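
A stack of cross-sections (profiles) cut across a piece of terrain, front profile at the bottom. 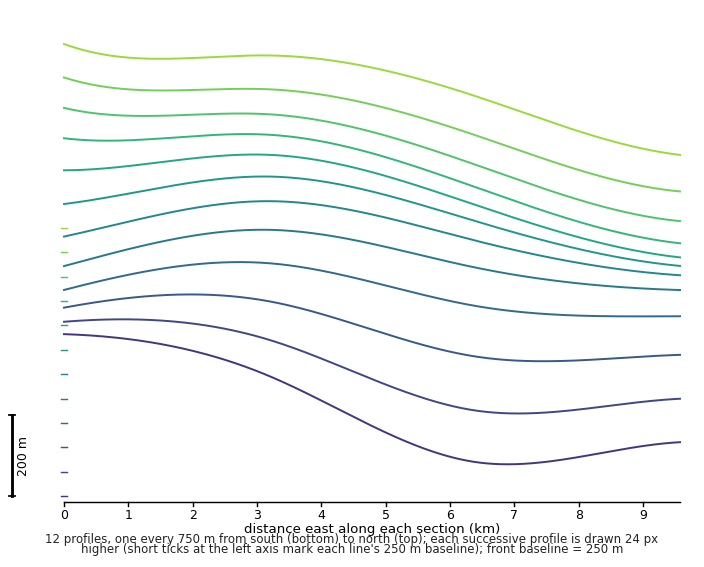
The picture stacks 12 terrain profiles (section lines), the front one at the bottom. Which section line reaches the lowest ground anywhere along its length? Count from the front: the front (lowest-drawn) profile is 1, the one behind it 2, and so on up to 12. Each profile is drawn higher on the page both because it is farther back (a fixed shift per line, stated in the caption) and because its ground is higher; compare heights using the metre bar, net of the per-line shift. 1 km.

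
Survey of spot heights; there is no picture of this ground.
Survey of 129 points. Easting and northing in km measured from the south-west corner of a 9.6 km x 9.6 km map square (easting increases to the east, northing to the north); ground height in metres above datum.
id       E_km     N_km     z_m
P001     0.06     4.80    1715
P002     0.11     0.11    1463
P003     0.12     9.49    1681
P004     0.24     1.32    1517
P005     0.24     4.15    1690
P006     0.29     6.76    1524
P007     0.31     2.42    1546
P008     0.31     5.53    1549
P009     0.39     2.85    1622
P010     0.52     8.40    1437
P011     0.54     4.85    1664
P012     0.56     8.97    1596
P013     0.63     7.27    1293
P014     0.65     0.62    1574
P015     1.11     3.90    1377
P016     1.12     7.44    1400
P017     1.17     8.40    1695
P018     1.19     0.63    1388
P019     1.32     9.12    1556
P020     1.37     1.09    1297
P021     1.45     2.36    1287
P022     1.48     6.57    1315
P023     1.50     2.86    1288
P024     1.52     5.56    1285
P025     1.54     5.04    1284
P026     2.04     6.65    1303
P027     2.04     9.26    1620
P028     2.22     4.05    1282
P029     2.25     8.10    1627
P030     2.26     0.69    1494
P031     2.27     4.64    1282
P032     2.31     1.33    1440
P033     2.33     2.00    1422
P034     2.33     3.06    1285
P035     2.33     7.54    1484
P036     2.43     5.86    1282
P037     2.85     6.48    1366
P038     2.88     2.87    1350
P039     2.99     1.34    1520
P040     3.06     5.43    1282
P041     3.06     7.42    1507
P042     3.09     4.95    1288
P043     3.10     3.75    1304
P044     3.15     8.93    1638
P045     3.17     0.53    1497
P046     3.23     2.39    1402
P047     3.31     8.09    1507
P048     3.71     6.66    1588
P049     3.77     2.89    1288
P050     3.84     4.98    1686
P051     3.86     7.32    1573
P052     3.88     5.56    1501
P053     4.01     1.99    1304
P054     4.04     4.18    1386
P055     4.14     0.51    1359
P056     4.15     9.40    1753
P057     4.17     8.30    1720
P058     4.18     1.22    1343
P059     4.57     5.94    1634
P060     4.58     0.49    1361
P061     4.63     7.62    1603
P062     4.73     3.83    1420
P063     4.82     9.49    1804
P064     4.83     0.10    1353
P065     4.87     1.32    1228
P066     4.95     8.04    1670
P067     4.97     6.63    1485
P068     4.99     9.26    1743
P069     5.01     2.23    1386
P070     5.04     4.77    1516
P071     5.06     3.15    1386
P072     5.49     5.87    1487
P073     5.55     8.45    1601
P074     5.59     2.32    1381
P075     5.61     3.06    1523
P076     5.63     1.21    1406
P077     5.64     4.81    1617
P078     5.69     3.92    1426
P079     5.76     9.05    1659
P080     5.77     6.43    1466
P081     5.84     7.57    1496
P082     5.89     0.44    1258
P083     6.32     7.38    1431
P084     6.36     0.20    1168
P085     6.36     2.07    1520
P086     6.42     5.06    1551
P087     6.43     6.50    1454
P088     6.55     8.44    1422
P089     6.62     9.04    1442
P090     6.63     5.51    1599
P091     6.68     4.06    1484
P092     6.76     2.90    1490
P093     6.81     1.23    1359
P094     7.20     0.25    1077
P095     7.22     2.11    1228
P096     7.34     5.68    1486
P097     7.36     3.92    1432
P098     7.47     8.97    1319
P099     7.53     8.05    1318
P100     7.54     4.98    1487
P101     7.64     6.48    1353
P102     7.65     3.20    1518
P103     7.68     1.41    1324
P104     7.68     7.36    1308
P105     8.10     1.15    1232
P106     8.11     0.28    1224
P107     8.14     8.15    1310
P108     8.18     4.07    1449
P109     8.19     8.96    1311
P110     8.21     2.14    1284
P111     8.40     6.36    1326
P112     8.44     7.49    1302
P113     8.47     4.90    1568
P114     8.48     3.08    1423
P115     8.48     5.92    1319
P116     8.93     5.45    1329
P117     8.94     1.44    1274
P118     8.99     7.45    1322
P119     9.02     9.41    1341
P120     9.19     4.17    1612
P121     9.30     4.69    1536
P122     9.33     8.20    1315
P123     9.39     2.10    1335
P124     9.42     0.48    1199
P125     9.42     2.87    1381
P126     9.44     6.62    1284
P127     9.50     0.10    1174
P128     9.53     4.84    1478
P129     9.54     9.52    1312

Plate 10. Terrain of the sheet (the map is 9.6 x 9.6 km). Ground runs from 1070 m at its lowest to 1830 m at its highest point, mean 1430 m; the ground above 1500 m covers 29.5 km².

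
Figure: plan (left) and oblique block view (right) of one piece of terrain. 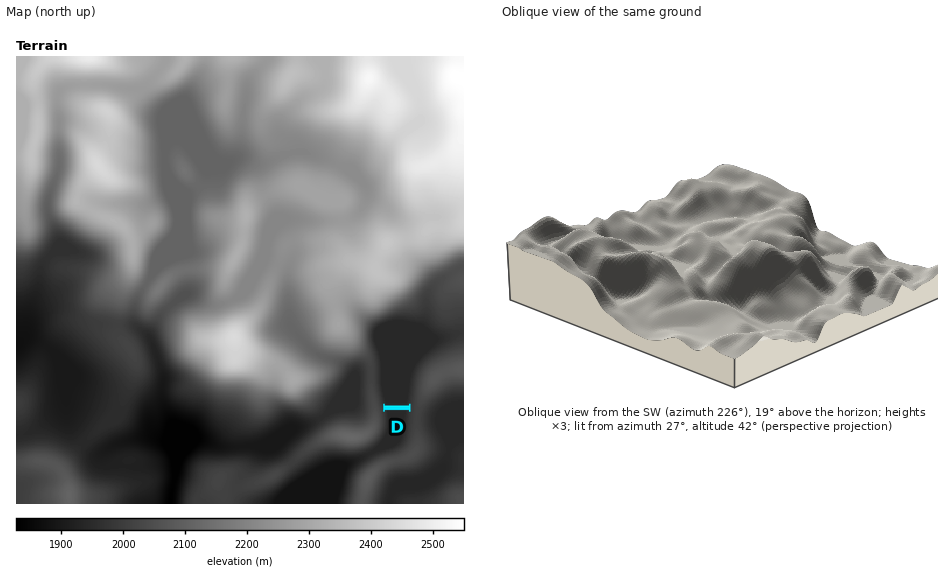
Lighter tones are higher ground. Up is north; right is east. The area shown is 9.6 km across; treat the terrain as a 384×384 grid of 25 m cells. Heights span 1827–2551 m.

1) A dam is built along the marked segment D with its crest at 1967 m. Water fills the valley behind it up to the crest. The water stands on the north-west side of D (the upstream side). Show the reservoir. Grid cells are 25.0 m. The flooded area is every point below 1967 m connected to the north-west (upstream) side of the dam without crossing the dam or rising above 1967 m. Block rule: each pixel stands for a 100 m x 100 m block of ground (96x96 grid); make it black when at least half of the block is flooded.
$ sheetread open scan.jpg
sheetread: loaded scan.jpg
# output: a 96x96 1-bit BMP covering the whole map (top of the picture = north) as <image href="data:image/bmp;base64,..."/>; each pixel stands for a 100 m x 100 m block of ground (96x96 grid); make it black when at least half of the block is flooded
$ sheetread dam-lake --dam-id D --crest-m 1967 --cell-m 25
<image width="96" height="96" href="data:image/bmp;base64,Qk2+BAAAAAAAAD4AAAAoAAAAYAAAAGAAAAABAAEAAAAAAIAEAAATCwAAEwsAAAIAAAAAAAAA////AAAAAAAAAAAAAAAAAAAAAAAAAAAAAAAAAAAAAAAAAAAAAAAAAAAAAAAAAAAAAAAAAAAAAAAAAAAAAAAAAAAAAAAAAAAAAAAAAAAAAAAAAAAAAAAAAAAAAAAAAAAAAAAAAAAAAAAAAAAAAAAAAAAAAAAAAAAAAAAAAAAAAAAAAAAAAAAAAAAAAAAAAAAAAAAAAAAAAAAAAAAAAAAAAAAAAAAAAAAAAAAAAAAAAAAAAAAAAAAAAAAAAAAAAAAAAAAAAAAAAAAAAAAAAAAAAAAAAAAAAAAAAAAAAAAAAAAAAAAAAAAAAAAAAAAAAAAAAAAAAAAAAAAAAAAAAAAAAAAAAAAAAAAAAAAAAAAB8AAAAAAAAAAAAAAB8AAAAAAAAAAAAAAD+AAAAAAAAAAAAAAD+AAAAAAAAAAAAAAD+AAAAAAAAAAAAAAD+AAAAAAAAAAAAAAD+AAAAAAAAAAAAAAD/AAAAAAAAAAAAAAD/AAAAAAAAAAAAAAD/gAAAAAAAAAAAAAD/wAAAAAAAAAAAAAH/4AAAAAAAAAAAAAH/+AAAAAAAAAAAAAH//AAAAAAAAAAAAAP//gAAAAAAAAAAAAP//gAAAAAAAAAAAAH/8AAAAAAAAAAAAAH/4AAAAAAAAAAAAAA/wAAAAAAAAAAAAAAAAAAAAAAAAAAAAAAAAAAAAAAAAAAAAAAAAAAAAAAAAAAAAAAAAAAAAAAAAAAAAAAAAAAAAAAAAAAAAAAAAAAAAAAAAAAAAAAAAAAAAAAAAAAAAAAAAAAAAAAAAAAAAAAAAAAAAAAAAAAAAAAAAAAAAAAAAAAAAAAAAAAAAAAAAAAAAAAAAAAAAAAAAAAAAAAAAAAAAAAAAAAAAAAAAAAAAAAAAAAAAAAAAAAAAAAAAAAAAAAAAAAAAAAAAAAAAAAAAAAAAAAAAAAAAAAAAAAAAAAAAAAAAAAAAAAAAAAAAAAAAAAAAAAAAAAAAAAAAAAAAAAAAAAAAAAAAAAAAAAAAAAAAAAAAAAAAAAAAAAAAAAAAAAAAAAAAAAAAAAAAAAAAAAAAAAAAAAAAAAAAAAAAAAAAAAAAAAAAAAAAAAAAAAAAAAAAAAAAAAAAAAAAAAAAAAAAAAAAAAAAAAAAAAAAAAAAAAAAAAAAAAAAAAAAAAAAAAAAAAAAAAAAAAAAAAAAAAAAAAAAAAAAAAAAAAAAAAAAAAAAAAAAAAAAAAAAAAAAAAAAAAAAAAAAAAAAAAAAAAAAAAAAAAAAAAAAAAAAAAAAAAAAAAAAAAAAAAAAAAAAAAAAAAAAAAAAAAAAAAAAAAAAAAAAAAAAAAAAAAAAAAAAAAAAAAAAAAAAAAAAAAAAAAAAAAAAAAAAAAAAAAAAAAAAAAAAAAAAAAAAAAAAAAAAAAAAAAAAAAAAAAAAAAAAAAAAAAAAAAAAAAAAAAAAAAAAAAAAAAAAAAAAAAAAAAAAAAAAAAAAAAAAAAAAAAAAAAAAAAAAAAAAAAAAAAAAAAAAAAAAAAAAAAAAAAAAAAAAAAAAAAAAAAAAAAAAAAAAAAAAA="/>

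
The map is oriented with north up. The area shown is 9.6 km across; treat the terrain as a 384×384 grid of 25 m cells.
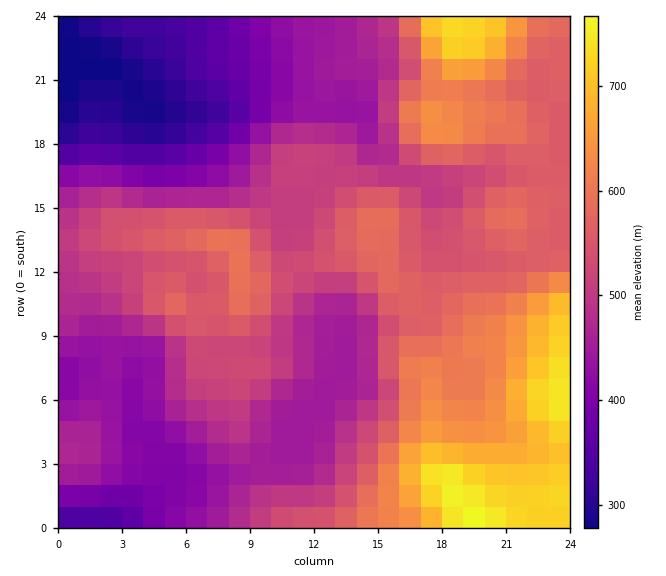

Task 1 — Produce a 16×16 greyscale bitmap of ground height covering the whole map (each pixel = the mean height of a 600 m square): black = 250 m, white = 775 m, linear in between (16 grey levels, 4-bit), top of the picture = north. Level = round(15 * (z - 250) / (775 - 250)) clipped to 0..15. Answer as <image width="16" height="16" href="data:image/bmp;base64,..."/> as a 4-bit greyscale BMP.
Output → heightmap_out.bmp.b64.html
<image width="16" height="16" href="data:image/bmp;base64,Qk32AAAAAAAAAHYAAAAoAAAAEAAAABAAAAABAAQAAAAAAIAAAAATCwAAEwsAABAAAAAAAAAAAAAAABEREQAiIiIAMzMzAERERABVVVUAZmZmAHd3dwCIiIgAmZmZAKqqqgC7u7sAzMzMAN3d3QDu7u4A////ADNEVniKvO7tVURWZnm+7d1mVVZmaKzMzWVWd2Znm7vOVVaIdmabq85VVoiHZpqrzWZ4mYdmmaq9d4mJmHiZmat4iJqIiZiJmXiJmYeJmImZZmZmd4iHeZk0M0V4d3iYmSISI1Zmi7qpEREjRVWKqpkREjNFZnrLmRIiNFVmfO25"/>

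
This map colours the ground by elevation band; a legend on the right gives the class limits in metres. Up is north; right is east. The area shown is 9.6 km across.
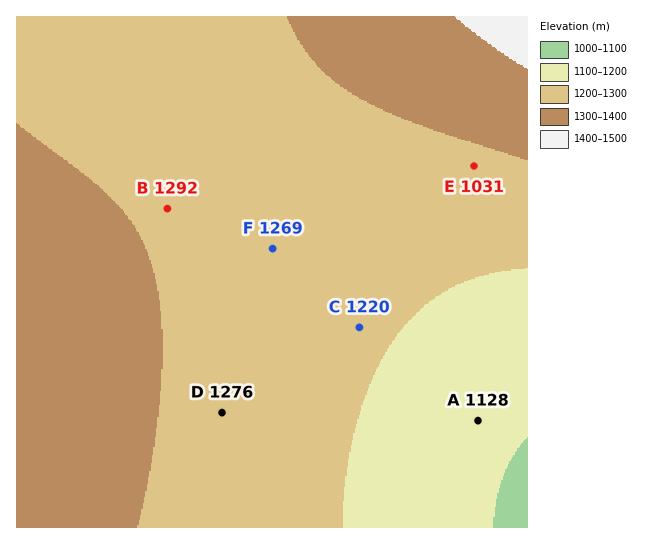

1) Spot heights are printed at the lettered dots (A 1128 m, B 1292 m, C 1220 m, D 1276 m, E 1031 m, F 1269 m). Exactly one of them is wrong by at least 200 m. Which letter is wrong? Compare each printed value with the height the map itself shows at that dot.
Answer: E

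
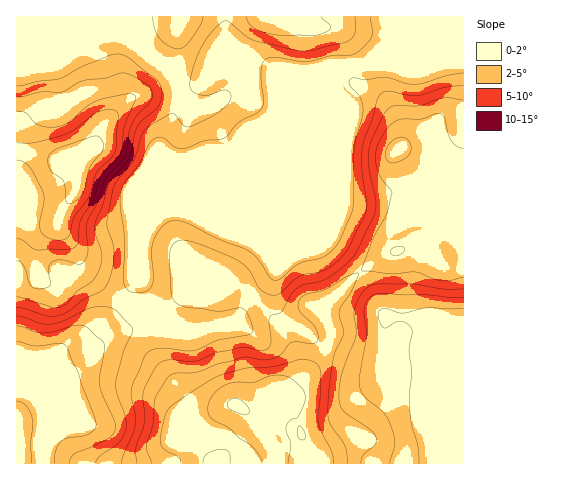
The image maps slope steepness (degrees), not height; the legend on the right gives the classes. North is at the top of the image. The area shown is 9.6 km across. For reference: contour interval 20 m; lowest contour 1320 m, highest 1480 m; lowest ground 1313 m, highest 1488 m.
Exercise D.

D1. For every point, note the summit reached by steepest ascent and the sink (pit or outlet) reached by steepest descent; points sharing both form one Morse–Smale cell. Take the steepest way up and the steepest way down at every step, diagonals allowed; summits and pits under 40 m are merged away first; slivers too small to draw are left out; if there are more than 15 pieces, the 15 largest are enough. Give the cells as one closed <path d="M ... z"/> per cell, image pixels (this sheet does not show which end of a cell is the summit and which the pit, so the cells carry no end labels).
<path d="M403 16l-18 0 3 22-20 24-24 3-8 15-108 106-66 28-9 10-10 19 0 19-22 45-29 31-25 8-14 15-9 24 0 31 2 7 0 12-2 6 1 23 229 0 1-9-5-10 8-1 24-10-6-17-6-7-19-9-8 2 11-13 23-3 27-33 6-12 1-13-12-22 17-12 27-26 18-11 26-11 11 0 8 3 16 16 10 2 12-1 0-205-19 0-17-9-8-10-8-18z"/><path d="M384 16l-368 1 1 447 27-1 0-22 2-6-2-50 9-24 14-15 25-8 29-31 22-45 0-19 10-19 9-10 66-28 108-106 8-15 24-2 20-25 0-11z"/><path d="M418 247l-11 0-26 11-23 15-22 22-17 12 12 22-1 13-6 12-27 33-23 3-8 10 24 10 6 7 6 17-30 12 4 18 175-1 5-22 3-4 5-2 0-166-22-3-12-13z"/><path d="M407 317l-16 0-6 8 0 28 8 18 3 3 11 2 32 0 9 19 13 13-1-44-10-24-17-18-8-4z"/><path d="M463 16l-60 1 9 8 8 18 8 10 17 9 18 0z"/><path d="M463 436l-4 1-3 4-4 11 0 12 12-1z"/>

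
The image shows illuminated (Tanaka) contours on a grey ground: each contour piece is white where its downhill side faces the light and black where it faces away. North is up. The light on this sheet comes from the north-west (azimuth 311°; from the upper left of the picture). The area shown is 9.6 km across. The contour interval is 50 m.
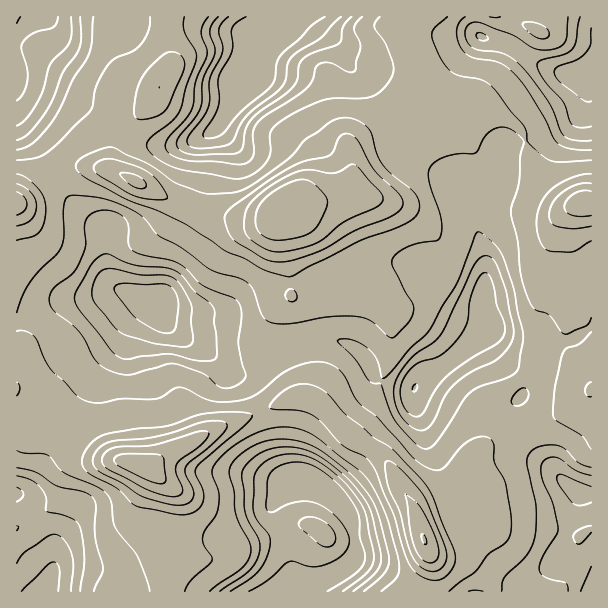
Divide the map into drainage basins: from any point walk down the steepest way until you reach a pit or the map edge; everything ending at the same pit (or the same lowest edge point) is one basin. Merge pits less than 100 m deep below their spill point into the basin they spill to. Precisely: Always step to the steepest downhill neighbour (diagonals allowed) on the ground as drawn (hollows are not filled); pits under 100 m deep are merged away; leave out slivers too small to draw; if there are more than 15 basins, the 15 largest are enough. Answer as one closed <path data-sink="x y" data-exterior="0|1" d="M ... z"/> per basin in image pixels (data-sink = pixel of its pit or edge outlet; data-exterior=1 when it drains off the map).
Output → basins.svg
<path data-sink="156 300" data-exterior="0" d="M87 166l-22 0-17 4-10 6-22 25 0 201 17 30 9-5 24 3 17 9 22 18 9 3 36 6 21-15 51-25 72-28-11-23-18-22 0-14 6-21 19-22 28 2 23-4 27-2 12 3 12 7 12 2 18-12 11-11 6-11 1-19-6-15-23-24-21-10-31-8-15 0-24 8-26 0-10 6-9 9-9 3-26 0-36-6-33-14-54-28z"/><path data-sink="414 389" data-exterior="0" d="M467 100l-26 2-28 7-20 15-27 10-9 6-7 9 2 33-6 12 13 0 31 8 21 10 23 24 5 7 1 20-7 18-19 17-10 6-8 0-16-9-12-3-27 2-23 4-28-2-19 22-6 21 0 14 18 22 11 21 2 2 15 2 10 6 24 26 35 22 10 11 7 17 17 28 6-10 32-16 14-20 14-14 26-10 24-13 30-12 19-12 13-14-2-12-19-24-5-15 0-21 5-15-1-78 7-18-19 6-10 0-39-12-9-8-30-48-1-15 3-12 0-13z"/><path data-sink="258 45" data-exterior="0" d="M395 16l-231 0-1 19 7 25 0 9-19 33-21 21-14 18-4 14 0 13 50 28 35 15 19 6 24 3 26 0 9-3 9-9 10-6 26 0 25-8 4-3 3-9-2-33 7-9 12-7 24-9 20-15 12-5 15-2-15 0-9-7-2-9 0-32z"/><path data-sink="309 482" data-exterior="0" d="M306 398l-15 0-45 20-24 8-51 25-23 16 28 24 5 7 3 14-2 34-2 8-18 18 0 20 272-1 0-22-19-59-18-28-7-17-10-11-35-22-24-26z"/><path data-sink="47 585" data-exterior="0" d="M17 403l-1 188 145 1 1-20 18-18 4-17 0-25-3-14-5-7-29-25-42-9-31-24-20-6-12 0-9 5z"/><path data-sink="581 77" data-exterior="0" d="M591 16l-195 0 0 4 6 7 12 27 0 32 2 9 6 5 52 2 33 16 15 13 13 36 15 19 16 16 15 2 11-3z"/><path data-sink="591 591" data-exterior="1" d="M591 390l-12 13-19 12-30 12-24 13-26 10-14 14-10 16 9 2 20 11 5 7 2 13-6 7-22 15-23 11-14 0 7 23 1 23 157-1z"/><path data-sink="17 77" data-exterior="1" d="M162 16l-146 1 1 183 21-24 19-8 30-2 27 4-2-15 4-14 14-18 21-21 19-33 0-9-7-25z"/>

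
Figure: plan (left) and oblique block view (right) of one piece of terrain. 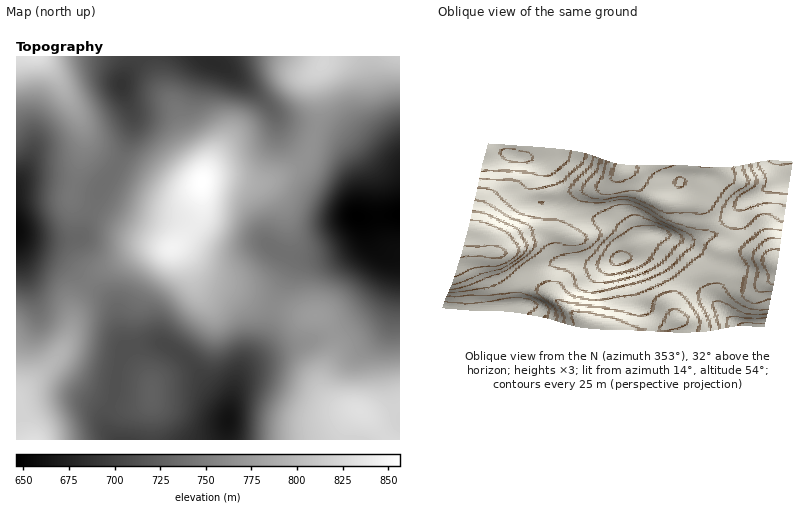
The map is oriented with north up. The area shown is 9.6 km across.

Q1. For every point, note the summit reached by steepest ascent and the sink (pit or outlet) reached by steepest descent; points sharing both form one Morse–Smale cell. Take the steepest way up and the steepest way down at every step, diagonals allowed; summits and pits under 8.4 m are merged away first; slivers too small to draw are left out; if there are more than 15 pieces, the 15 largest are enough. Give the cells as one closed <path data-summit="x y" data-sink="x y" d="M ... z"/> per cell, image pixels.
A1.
<path data-summit="202 182" data-sink="400 214" d="M316 130l-10 28-8 8-24 13-12 4-36-5-18 1-6 3-2 32-6 12-20 20 15 12 17 21 66 27 22-45 38-8 16-7 10-8 3-6 0-10-4-6 5-6 3-18-2-18-13-24-10-10z"/><path data-summit="360 412" data-sink="400 214" d="M400 214l-20 3-20 0 1 15-7 10-28 13-32 6-21 43 1 3 22 7 22 2 10 10 5 10 1 12-11 28 1 14 10 13 25 9-9 12-2 16 52 0z"/><path data-summit="202 182" data-sink="228 420" d="M174 247l-20 0-16 3-40 23-9 11 24 20 11 45 28-6 14 2 26 19 14 18 18 18 6 11 7-33 7-12 16-20 5-10 8-30-67-27-17-21-9-9z"/><path data-summit="202 182" data-sink="214 62" d="M206 56l-56 0 9 28 14 20 9 22 20 36 0 18 24-2 36 5 12-4 24-13 11-14 6-22-27-6-8-5-28-29-24-20-20-10z"/><path data-summit="360 412" data-sink="228 420" d="M276 307l-4 1-4 18-8 20-16 20-7 12-8 34-3 28 120 0 4-16 9-12-25-9-10-13-1-14 11-28-1-12-5-10-10-10-18-1z"/><path data-summit="34 56" data-sink="16 230" d="M40 56l-24 0 0 176 6 4 14 3 36 0 10-5 10-24-16-8-5-6 12-46 1-18-4-14-19-34z"/><path data-summit="34 440" data-sink="228 420" d="M88 283l-13 21-5 30-7 16-47 46 0 44 98 0-7-12-1-10 8-22 2-20 8-30-11-42z"/><path data-summit="322 64" data-sink="400 214" d="M400 56l-74 0-2 6-9 14 3 22-2 32 24 10 10 10 13 24 2 10-1 18-6 15 22 0 20-3z"/><path data-summit="152 394" data-sink="228 420" d="M162 343l-28 3-11 4-6 20-3 26-8 22 4 16 4 6 112 0 3-26-3-12-42-45z"/><path data-summit="202 182" data-sink="122 84" d="M150 56l-10 0-18 26 0 6 10 26 0 14-5 16-11 22 46 26 18 3 16-7 6-6 1-16-21-40-9-22-14-20z"/><path data-summit="34 440" data-sink="16 230" d="M16 237l0 159 47-46 7-16 5-30 13-20-22-22-38-15z"/><path data-summit="34 56" data-sink="122 84" d="M138 56l-98 0 21 28 19 34 12 32 24 17 8-15 8-24 0-14-10-26 0-6z"/><path data-summit="202 182" data-sink="214 62" d="M116 167l-15 21-9 22 44 23 36 15 22-22 6-12 2-30-16 9-12 2-12-3z"/><path data-summit="322 64" data-sink="214 62" d="M324 56l-116 0-1 4 15 6 12 8 28 25 20 22 34 9 2-10 0-22-3-22 9-14z"/><path data-summit="202 182" data-sink="16 230" d="M94 210l-3 2-9 22-6 4-16 2-24-1-20-6 0 3 12 11 38 15 22 21 16-14 34-19 16-3 15 1-45-21z"/>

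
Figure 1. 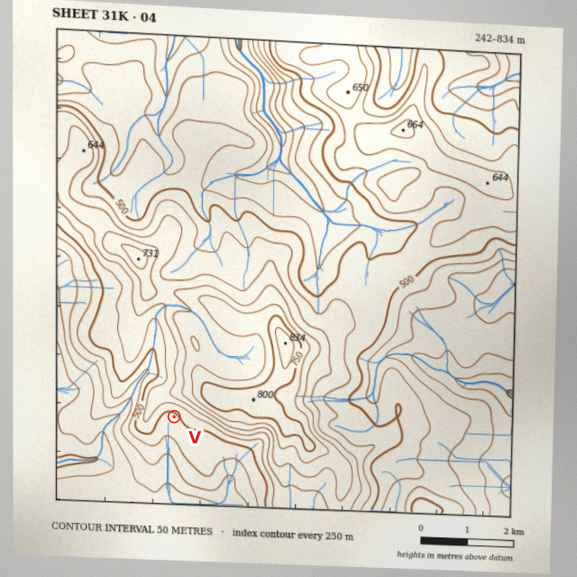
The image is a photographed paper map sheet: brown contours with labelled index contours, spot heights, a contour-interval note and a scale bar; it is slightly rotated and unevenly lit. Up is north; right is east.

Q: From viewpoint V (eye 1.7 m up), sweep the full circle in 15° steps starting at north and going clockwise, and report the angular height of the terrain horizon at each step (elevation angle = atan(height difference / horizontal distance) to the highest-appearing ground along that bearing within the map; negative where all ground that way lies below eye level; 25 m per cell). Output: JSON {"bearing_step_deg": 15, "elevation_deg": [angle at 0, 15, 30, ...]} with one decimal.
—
{"bearing_step_deg": 15, "elevation_deg": [15.0, 17.1, 18.4, 19.2, 19.2, 16.4, 11.1, 5.0, 2.4, 0.4, -1.2, -2.7, -4.0, -4.7, -3.8, -1.0, 2.1, 5.1, 6.9, 8.1, 9.4, 10.2, 11.0, 12.7]}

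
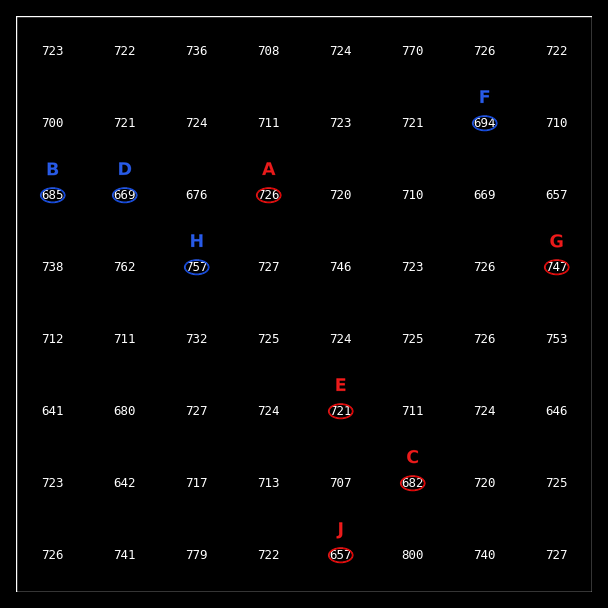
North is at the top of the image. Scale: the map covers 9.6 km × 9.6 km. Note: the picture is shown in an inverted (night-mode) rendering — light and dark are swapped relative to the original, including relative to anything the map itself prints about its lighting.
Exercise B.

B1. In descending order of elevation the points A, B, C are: A B C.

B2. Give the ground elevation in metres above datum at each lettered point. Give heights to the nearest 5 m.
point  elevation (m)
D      670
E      720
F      695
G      745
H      755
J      655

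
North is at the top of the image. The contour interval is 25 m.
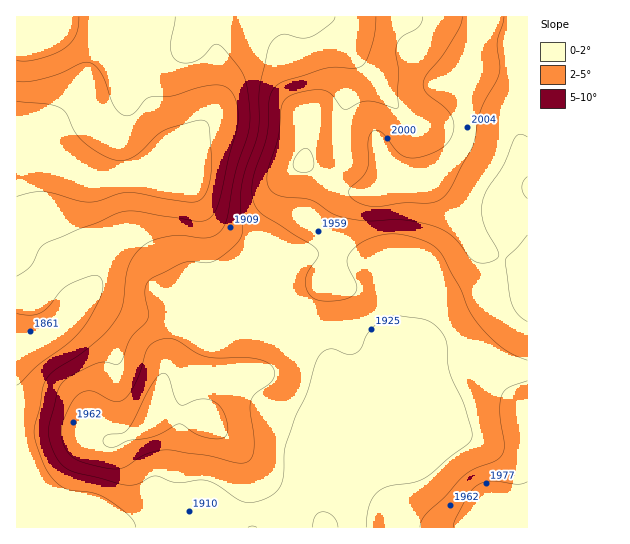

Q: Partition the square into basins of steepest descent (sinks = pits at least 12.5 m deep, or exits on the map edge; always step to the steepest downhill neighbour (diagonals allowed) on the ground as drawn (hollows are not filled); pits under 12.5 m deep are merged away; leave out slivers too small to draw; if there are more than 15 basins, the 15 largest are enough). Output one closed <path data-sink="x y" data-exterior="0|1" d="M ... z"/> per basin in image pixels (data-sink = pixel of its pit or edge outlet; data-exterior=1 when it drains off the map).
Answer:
<path data-sink="17 149" data-exterior="1" d="M527 16l-511 1 0 281 17-1 33-33 24-17 19-7 17-1 11 5 6 6 17 35 19 18-2 27-9 27-15 61-4 6-18 11-17 6-33-8-65 2 1 93 511-1z"/><path data-sink="17 346" data-exterior="1" d="M126 239l-17 1-19 7-24 17-33 33-17 2 1 136 64-2 33 8 25-10 14-13 15-61 9-27 2-27-19-18-17-35-6-6z"/>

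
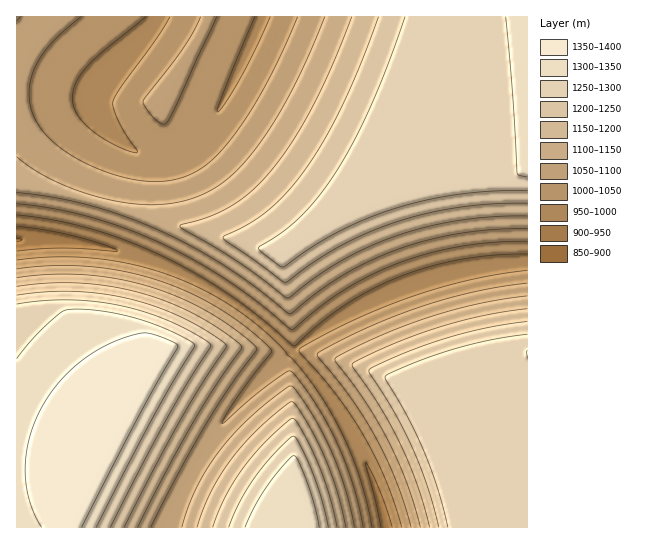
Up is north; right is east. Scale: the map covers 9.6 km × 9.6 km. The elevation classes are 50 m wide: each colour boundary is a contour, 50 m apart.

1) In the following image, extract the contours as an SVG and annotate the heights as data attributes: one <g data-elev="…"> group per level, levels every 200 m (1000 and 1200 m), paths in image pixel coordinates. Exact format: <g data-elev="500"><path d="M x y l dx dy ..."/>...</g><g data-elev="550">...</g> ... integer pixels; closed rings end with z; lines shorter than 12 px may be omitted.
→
<g data-elev="1000"><path d="M372 527l-7-30-9-31-12-29-15-28-17-26-18-22-23-24-24-20-25-17-25-13-28-12-30-9-29-6-31-3-30 0-32 3"/><path d="M527 270l-57 10-58 17-61 24-52 28 2 5 21 23 18 22 25 38 21 44 16 46"/><path d="M17 215l36 5 36 8 36 12 36 15 34 18 33 21 28 20 38 32 29-25 23-17 27-15 27-12 30-11 31-7 33-4 33-1"/><path d="M170 17l-15 24-35 48-7 13 1 8 6 13 18 28-3 2-24-10-23-16-13-16-2-8-1-8 5-14 12-16 15-15 42-33"/><path d="M270 17l-28 58-13 23-11 14 0-3 4-13 33-79"/></g><g data-elev="1200"><path d="M124 527l52-100 25-42 25-36 0-4-19-14-26-14-26-11-26-7-27-5-28-3-28 1-29 3"/><path d="M337 527l-7-30-11-31-16-33-6-11-4-4-25 21-25 29-18 29-12 30"/><path d="M527 321l-41 7-41 11-44 16-32 15 1 4 27 42 16 34 15 39 11 38"/><path d="M378 17l-17 45-17 40-18 35-18 29-18 23-18 18-22 16-25 13-2 1 1 2 58 42 4 1 28-20 25-16 28-13 30-11 32-9 32-6 33-3 33-1"/></g>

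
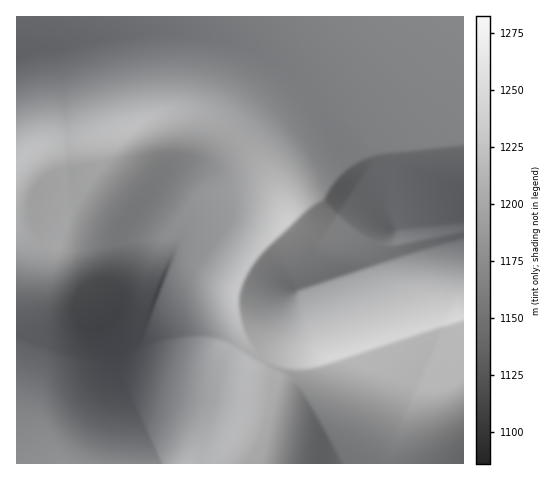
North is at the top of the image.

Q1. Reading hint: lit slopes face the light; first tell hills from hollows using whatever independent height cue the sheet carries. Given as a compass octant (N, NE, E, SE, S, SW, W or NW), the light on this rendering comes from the NW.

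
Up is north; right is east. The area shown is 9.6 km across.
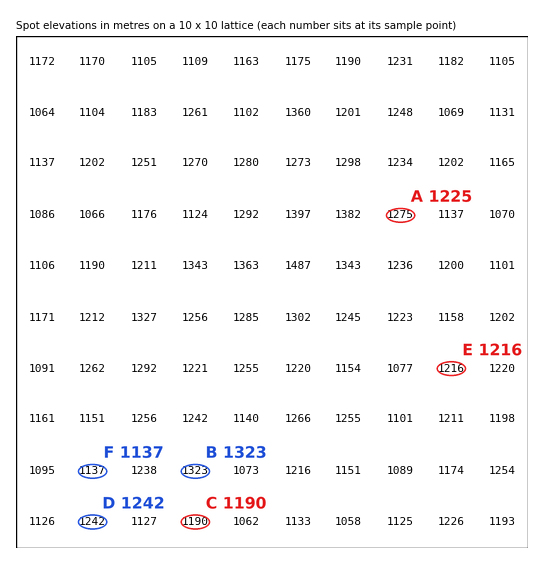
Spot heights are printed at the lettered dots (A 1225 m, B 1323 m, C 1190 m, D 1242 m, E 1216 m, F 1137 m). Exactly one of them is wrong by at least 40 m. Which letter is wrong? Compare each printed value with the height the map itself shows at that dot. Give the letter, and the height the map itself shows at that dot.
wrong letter A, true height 1275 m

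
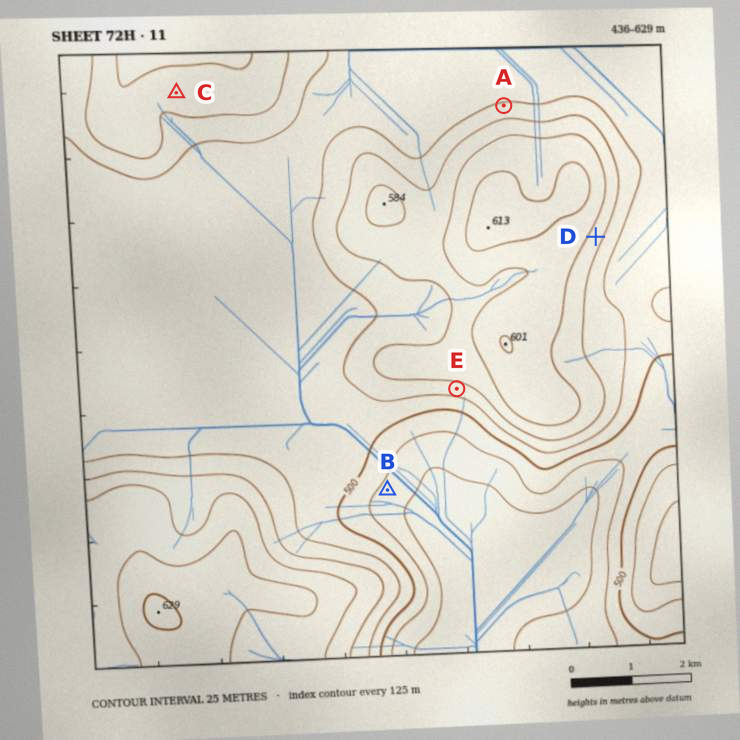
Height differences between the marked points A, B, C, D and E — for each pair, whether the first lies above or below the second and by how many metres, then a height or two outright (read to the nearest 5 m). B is below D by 100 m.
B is below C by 100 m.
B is below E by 75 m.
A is above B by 65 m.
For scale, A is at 530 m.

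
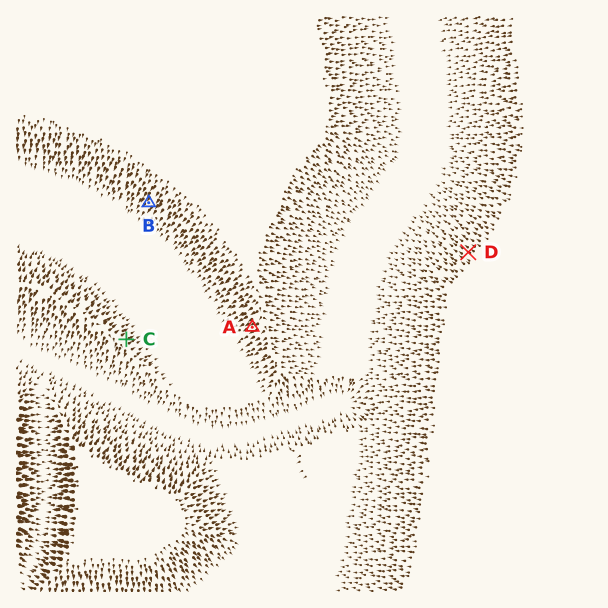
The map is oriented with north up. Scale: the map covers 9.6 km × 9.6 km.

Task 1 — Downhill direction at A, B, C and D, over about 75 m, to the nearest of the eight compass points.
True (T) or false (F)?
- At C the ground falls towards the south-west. F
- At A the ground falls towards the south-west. T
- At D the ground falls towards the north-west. T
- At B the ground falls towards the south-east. F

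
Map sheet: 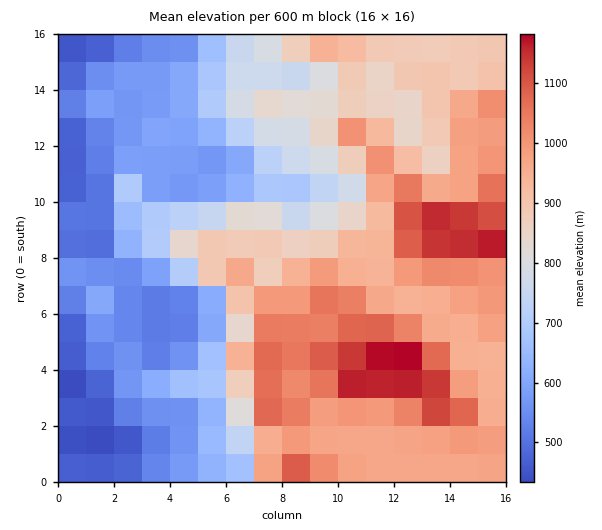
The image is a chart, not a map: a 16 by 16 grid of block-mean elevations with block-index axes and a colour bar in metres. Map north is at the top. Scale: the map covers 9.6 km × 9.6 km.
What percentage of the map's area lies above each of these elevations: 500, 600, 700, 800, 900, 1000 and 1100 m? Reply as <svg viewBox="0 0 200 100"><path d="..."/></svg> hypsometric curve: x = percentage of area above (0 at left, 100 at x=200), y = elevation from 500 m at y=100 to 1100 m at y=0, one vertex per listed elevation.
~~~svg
<svg viewBox="0 0 200 100"><path d="M182 100l-37-17-18-16-18-17-26-17-43-16-27-17"/></svg>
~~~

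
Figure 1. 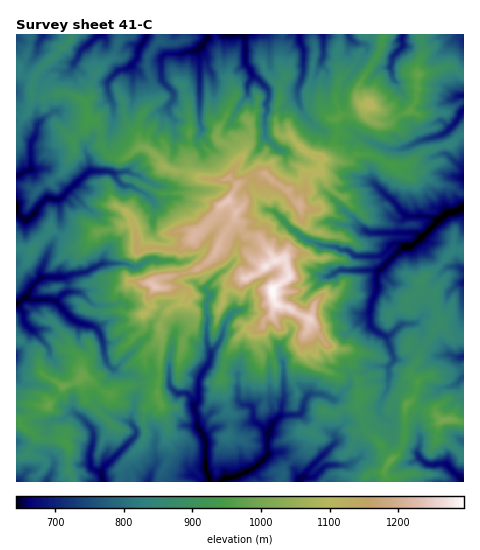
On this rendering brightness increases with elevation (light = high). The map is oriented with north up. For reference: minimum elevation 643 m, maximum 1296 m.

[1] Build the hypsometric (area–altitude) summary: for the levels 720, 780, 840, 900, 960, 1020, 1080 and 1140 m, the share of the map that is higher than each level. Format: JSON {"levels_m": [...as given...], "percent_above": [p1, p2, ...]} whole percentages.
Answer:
{"levels_m": [720, 780, 840, 900, 960, 1020, 1080, 1140], "percent_above": [89, 75, 57, 37, 22, 15, 10, 6]}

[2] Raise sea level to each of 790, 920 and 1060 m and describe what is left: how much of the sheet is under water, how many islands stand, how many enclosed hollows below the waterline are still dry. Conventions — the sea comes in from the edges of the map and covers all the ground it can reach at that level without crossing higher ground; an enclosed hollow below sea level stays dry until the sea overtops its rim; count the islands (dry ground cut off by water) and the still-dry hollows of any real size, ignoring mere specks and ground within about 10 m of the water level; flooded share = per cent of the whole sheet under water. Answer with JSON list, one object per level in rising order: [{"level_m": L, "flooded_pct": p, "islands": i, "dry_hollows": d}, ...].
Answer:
[{"level_m": 790, "flooded_pct": 28, "islands": 1, "dry_hollows": 0}, {"level_m": 920, "flooded_pct": 68, "islands": 2, "dry_hollows": 0}, {"level_m": 1060, "flooded_pct": 88, "islands": 2, "dry_hollows": 0}]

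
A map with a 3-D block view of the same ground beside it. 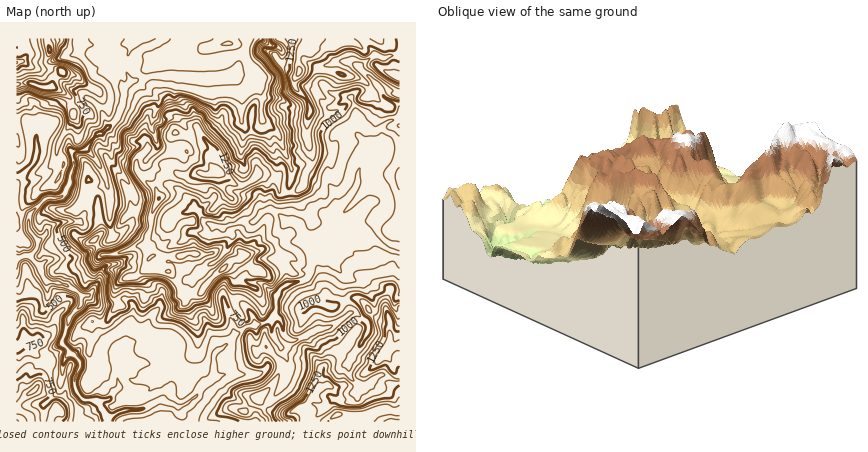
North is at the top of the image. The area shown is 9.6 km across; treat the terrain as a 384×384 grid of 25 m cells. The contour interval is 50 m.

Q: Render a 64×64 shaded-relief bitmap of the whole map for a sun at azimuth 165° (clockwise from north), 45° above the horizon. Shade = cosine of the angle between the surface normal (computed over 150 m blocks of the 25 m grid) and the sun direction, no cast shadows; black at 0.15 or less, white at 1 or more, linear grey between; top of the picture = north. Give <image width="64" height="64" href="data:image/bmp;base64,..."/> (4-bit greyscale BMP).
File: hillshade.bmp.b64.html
<image width="64" height="64" href="data:image/bmp;base64,Qk12CAAAAAAAAHYAAAAoAAAAQAAAAEAAAAABAAQAAAAAAAAIAAATCwAAEwsAABAAAAAAAAAAAAAAABEREQAiIiIAMzMzAERERABVVVUAZmZmAHd3dwCIiIgAmZmZAKqqqgC7u7sAzMzMAN3d3QDu7u4A////AMqZmc3LqHeKYjRFiZmImYic3u7ty5isuatjaqmZq83tuniIvKqoh5y4ZmVniHeIh3m8zN3KdUe6moQ1VEV5vMuqmZZ3iXV4mc3MynZnmod3dWiIrdpiABaKuUIiESRXd5zd2TR2WavIi8zdypq8uGh2RGiby4QQAGu6mHZEMiNGac7aVIWd7tyImqvNy7vMh4dUZ3V6uFMAGbvMuoZVVWd1a6iGh6vdzLiaqqvLqry3d2UyERSqhlIDnMmqqXeIhmY0eJiaebu8uqqqqqqqq8p3dTERAFqXZBFodXe9yYiIZ1NYqaxGqru6mqqqqqqrzKmYd2ZSKKh2MmdVRYztqap3hmm5nXSqqrqZqqqqqqu8urqqvMhHqYdTWYhnVq7szKiZmrpIppqqqqqqqqqqq7u6q6q97ZiZmHVGmqhUWu3Ly6uqm1Soqqqqqqqqqqqru7maqZvdyHmIdSN6u2VFrLvcy7lnm5m7qqqqqqqqqZq7uoiYib3HeHdjNGm8lDJau7zMy5W9yau6qqqqqqqpmsu7qIiIi4iWRDNVZ5zHMieqiru8y3vbvMuqqqqqqqqrzMzLhndoaZmFJERFestTJal4h4m9Rcy83Luququ7u7zczdymVVd6it2mMzRXvIRFh3dVVptgi8ze3Lq7vMzMzdze3Mx1VIiIruyYZDR6l2eXeGM1mpAWmq3dy8yr3u3Nze7Lzcq5h5iL3d3aU0aoeJd3hUR70wA0Wu7szbms7u3N3Ku7vN64qZvN3e62SLhYZkWJZErcAAI1zuzO6neu/u7Zm7msvdmZmbzMzdyZuFZGM3mENayBBFabzL7tl3vu/7irqszMuWd3iqqavbp2VEVVaIZURqg0WMvNvO6nir3uqbu8zMqaVWVmeHeJl0ZDdmiId0ITzaRG3u7c7sd5mb283N7cycxkRVV4dmVDVlWaaJdWRGm+6COv/u7d2piYe93r3tut/rZDNXd3ZEV2ZXhohnvMy6z9Ujru/v/cyqlmzv3MzN7t7clUZnd3iIdlRliGmt3cqu+1I2nO7u27u4Vt/9zM3avd3KZmd5mZh3ZnV2iWeqqpz+hSRovMqay8yVS93cqGaKqruGZnmZiIiIhDW7ZXiHeO/shoibupvd3ttSjN22V5qqu5d4mIiIiIiLiK3Kmahkfu7smIqqmazMzcQorLu7qqqaqZqpiZmZh47uecy7y7hCImq6mYh0NXZWmTRVi8upiImqqZqZmZmardyVmqq5raUAAEeZiJdCMiE3YjJXeJmZmaqpmZmZmbvLlsdZmagkm4UhAoqIipZFZURkREeImqqqqqqZmZmbu7h53HZmdSApm5UhW5h5upqYdnd3VqqYmpvLqqmZmaqquZrNx1IlZDRoy2RKqYis26q7mHh2m6iJq8y6uqqqqZmryZ3cuZmIh3SNpVu7qImp3d3cu6eKqqu6qqq7uqqZiJzbStzd3bmZlTm2Ocy6l1rO7u7tyoi8zMuqupq6mZmIm95zdmabyqqWNpY13cy6m5re7+3Mu93cy7vLmaupmZmZvucAADi5qZhnd0O+3MvMyJ3e3d3d7u7dzMzKmrqqmZiL7stgFqmJmImJdXvMvNzcq7q83dze3v7czMypqqqqqIee/+cVmpiYiKqYd5vN3d3Mq97u3bur7ty7zLmqu6qph3i93DSbqJiIqqmKvN3d3t3LrO7du5eszKu7upqrqquZl3nNY4qYmHmamIrMy83d3bZVvdyrl4vLu7u7qqqpnaiamL1zeGmYeJl4iaqXiau6h2RqqYmYeszLu7uqqZmMyWiqrKRmaod2eHeJmHZVeIdnd2d2Z4qJ3Mu7u6mZmIzLhoqptTSZdlRJpmd4iGaIl2VWVmVliavMy7u7uZmYjLuXeae1JZhmMha5RXiZiIiWZlNFVXWIrMu7u7u6mZmbqqh5u+2WdWVVVIpWqpqpiGRXYzNGZnebuqmqu7uqmZqqqXa93upEZVaHd3e8uqqWNGd0IkZnZ5upmZqqu7uqqqqpdZ3M3HZVMjVlhpzKqnM0VnUzVmhnm6mqmaq7zMu5qqmFTN3N21QgA1ViWImZQ1ZmZ3ZnmXeLu8y6qrvMu7mquqhI3c7sxSEiVzIkZ3ZEV4h5qYiIh4zM3ty7q7zKm7zMy3fMzbzbRDJYNURDM0NImZm6qpd2a9ze7curvNyt3d3tp5mqnMyFQ0hCVTIxI0aJh6qZuoZYuqvNzMvM3s3szd3JhmesvKZlNVABIxADQ2eGenV5mXiIqprN3cy7zd3d7dyWecy7uHZEYxAQACRTV4ZYdFiruXq7qau926zu7t7u64rMy6qod2Z1MgAUZ3Z4h1Z2Z6zYiprMynq5u8/t3e66vtuImql3eHVFRWiZiImZh2REfKmqrO7uuorMybuGir7utleZupiHdniImZmZmZmZdCNs3czM3v/arMzCMTRZ3cpneJq7u6mZmqqqqqqqqqqYZErt3tzMy5rMzLIzV2VlRGmqqruqu7u7u7u7uqqqq6mHRrvNyodmi7uphVeJkgAUeaqqvKmau7u7u7u7qqq7mJhWit25d4rJh1ZsqInYM1aJqqqruZmaqqqru7u7qquYlVec7t3cze13h3zKiNy7maqqqqq6mJmZmZq8zMy5Z4U3Rqzd3u7t3dzcurqYqsyqqqqqqqupmZmZmZq8zLlBE3llibzMzd3M3cy6qoma26qqqqmqq7uZmZqpd4q7qlAFvZV4rLqry6vcuq"/>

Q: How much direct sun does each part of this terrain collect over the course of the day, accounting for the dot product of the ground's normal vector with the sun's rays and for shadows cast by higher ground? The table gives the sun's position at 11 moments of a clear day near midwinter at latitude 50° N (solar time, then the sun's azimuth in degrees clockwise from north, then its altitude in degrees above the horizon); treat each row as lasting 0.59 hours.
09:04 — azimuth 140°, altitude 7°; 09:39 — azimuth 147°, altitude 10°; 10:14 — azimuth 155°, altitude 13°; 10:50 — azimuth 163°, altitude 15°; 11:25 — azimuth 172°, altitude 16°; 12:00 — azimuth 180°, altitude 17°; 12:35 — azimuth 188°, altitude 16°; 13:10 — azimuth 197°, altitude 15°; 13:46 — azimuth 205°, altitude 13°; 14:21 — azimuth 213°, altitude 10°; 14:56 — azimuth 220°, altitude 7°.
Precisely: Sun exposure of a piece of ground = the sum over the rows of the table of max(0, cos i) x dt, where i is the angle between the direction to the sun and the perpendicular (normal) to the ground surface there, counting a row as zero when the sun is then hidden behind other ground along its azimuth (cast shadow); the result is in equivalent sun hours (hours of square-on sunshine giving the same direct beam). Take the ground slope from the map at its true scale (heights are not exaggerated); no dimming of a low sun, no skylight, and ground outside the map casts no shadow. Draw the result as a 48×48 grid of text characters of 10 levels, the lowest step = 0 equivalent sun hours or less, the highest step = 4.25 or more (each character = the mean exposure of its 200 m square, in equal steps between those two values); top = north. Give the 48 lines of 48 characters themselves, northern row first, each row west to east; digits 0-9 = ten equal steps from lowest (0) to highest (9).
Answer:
333314211222222333223321012121004521244323245432
234431011222323211122223444431320123345689956775
300330000122223221111112222223673023687654681000
000100000122232222211011122212458321243000135100
000005420001223332100000111112235525678631017951
230014774000121100000000001111100457645699952799
999885135411111000000000000000011363122589642355
669999610352111000000000000000011598223232346248
765677300033211000000000000000112234212204797633
665777434224210000100000000001125422353475456686
234332574634000000000100000000001233557865445641
123211674430000001111230000000001343455533345566
223212644100120000466432000000000134322212245555
323324362000033110343343100000000024422133444333
432222000020100130012222210000000045644334442222
441133131022222201101102110001000025555434432222
631332212004154102320010211101110112355433323221
433113022103316512466577774002653312344443333333
311253013411423751137876876559975312553444334444
324740012100341442134797652145686569864454234444
367000003210131224865466258677678987655652343333
471353333210001116644113579974325655345313432222
433787531100022234330013654532012455322345322212
215541000000000033112430000000033102443343454223
104435410000000031000000000000021122443221114544
521125773400000021100000000000001222222222232465
771455688400035520000000000000342001122222222124
102433333379962324446787500255222331221321111100
100101246893002243115553004673000213210011110001
210035555875200699853420189666622552000001100000
110000134632399989973210697634597530000000000000
010000003123899876651215766997334000001000000002
000000000015648557556378324577511110000002200000
000000200002445786346899414336632221243235630100
000003200002896772379967623514642544566651043110
210002000325754655899855863662300244444300003231
100013025567644445656775774520001144200000111310
222253155455433333444564455220001031000001310121
356630373443333333333344342232110101000013200033
654212014433333333333344311244450011200022000134
312232002333343333333443232236423022210110013764
100022220333322333333343233211001111112000016875
000021211333433333334334210000000100010000142014
101210113445433333443341000000001000002210000000
137500105886223346633532100220121000043400000000
355300000020256652046301100036610000242000000000
300122232115521000000111125426730023110000001332
642237531012000012221322578997666883420243334678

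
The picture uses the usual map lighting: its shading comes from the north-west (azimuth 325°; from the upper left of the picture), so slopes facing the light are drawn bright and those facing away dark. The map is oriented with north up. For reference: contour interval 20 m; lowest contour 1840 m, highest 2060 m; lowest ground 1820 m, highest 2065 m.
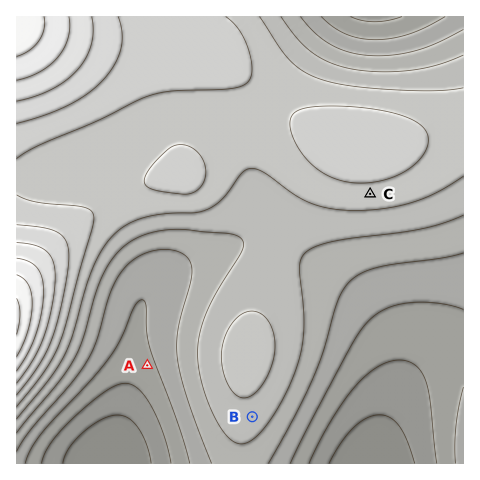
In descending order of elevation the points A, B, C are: C B A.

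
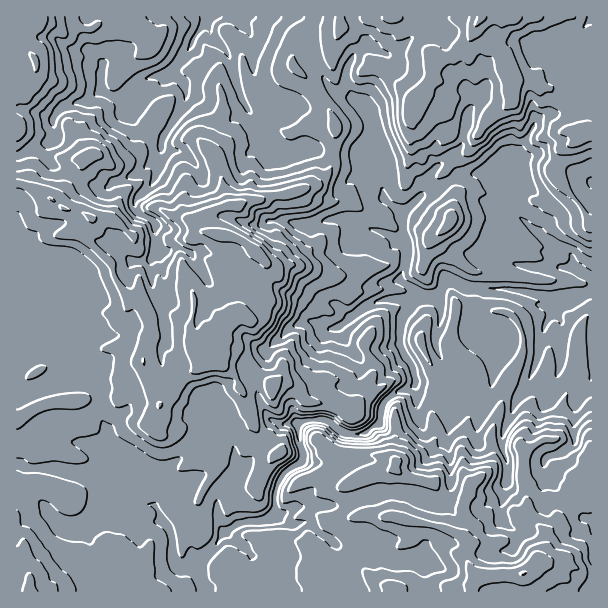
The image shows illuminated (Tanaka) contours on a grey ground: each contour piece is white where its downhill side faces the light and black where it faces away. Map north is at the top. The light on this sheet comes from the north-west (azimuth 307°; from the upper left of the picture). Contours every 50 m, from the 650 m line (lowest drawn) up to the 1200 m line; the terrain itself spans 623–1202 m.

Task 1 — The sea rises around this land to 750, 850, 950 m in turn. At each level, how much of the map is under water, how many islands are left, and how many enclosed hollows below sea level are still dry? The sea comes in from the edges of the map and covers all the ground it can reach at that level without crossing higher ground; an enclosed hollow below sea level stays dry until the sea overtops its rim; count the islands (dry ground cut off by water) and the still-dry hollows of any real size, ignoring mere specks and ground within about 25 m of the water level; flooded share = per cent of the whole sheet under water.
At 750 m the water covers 10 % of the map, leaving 0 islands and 0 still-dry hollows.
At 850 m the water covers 29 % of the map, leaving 1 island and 0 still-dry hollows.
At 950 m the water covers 47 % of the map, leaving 0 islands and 0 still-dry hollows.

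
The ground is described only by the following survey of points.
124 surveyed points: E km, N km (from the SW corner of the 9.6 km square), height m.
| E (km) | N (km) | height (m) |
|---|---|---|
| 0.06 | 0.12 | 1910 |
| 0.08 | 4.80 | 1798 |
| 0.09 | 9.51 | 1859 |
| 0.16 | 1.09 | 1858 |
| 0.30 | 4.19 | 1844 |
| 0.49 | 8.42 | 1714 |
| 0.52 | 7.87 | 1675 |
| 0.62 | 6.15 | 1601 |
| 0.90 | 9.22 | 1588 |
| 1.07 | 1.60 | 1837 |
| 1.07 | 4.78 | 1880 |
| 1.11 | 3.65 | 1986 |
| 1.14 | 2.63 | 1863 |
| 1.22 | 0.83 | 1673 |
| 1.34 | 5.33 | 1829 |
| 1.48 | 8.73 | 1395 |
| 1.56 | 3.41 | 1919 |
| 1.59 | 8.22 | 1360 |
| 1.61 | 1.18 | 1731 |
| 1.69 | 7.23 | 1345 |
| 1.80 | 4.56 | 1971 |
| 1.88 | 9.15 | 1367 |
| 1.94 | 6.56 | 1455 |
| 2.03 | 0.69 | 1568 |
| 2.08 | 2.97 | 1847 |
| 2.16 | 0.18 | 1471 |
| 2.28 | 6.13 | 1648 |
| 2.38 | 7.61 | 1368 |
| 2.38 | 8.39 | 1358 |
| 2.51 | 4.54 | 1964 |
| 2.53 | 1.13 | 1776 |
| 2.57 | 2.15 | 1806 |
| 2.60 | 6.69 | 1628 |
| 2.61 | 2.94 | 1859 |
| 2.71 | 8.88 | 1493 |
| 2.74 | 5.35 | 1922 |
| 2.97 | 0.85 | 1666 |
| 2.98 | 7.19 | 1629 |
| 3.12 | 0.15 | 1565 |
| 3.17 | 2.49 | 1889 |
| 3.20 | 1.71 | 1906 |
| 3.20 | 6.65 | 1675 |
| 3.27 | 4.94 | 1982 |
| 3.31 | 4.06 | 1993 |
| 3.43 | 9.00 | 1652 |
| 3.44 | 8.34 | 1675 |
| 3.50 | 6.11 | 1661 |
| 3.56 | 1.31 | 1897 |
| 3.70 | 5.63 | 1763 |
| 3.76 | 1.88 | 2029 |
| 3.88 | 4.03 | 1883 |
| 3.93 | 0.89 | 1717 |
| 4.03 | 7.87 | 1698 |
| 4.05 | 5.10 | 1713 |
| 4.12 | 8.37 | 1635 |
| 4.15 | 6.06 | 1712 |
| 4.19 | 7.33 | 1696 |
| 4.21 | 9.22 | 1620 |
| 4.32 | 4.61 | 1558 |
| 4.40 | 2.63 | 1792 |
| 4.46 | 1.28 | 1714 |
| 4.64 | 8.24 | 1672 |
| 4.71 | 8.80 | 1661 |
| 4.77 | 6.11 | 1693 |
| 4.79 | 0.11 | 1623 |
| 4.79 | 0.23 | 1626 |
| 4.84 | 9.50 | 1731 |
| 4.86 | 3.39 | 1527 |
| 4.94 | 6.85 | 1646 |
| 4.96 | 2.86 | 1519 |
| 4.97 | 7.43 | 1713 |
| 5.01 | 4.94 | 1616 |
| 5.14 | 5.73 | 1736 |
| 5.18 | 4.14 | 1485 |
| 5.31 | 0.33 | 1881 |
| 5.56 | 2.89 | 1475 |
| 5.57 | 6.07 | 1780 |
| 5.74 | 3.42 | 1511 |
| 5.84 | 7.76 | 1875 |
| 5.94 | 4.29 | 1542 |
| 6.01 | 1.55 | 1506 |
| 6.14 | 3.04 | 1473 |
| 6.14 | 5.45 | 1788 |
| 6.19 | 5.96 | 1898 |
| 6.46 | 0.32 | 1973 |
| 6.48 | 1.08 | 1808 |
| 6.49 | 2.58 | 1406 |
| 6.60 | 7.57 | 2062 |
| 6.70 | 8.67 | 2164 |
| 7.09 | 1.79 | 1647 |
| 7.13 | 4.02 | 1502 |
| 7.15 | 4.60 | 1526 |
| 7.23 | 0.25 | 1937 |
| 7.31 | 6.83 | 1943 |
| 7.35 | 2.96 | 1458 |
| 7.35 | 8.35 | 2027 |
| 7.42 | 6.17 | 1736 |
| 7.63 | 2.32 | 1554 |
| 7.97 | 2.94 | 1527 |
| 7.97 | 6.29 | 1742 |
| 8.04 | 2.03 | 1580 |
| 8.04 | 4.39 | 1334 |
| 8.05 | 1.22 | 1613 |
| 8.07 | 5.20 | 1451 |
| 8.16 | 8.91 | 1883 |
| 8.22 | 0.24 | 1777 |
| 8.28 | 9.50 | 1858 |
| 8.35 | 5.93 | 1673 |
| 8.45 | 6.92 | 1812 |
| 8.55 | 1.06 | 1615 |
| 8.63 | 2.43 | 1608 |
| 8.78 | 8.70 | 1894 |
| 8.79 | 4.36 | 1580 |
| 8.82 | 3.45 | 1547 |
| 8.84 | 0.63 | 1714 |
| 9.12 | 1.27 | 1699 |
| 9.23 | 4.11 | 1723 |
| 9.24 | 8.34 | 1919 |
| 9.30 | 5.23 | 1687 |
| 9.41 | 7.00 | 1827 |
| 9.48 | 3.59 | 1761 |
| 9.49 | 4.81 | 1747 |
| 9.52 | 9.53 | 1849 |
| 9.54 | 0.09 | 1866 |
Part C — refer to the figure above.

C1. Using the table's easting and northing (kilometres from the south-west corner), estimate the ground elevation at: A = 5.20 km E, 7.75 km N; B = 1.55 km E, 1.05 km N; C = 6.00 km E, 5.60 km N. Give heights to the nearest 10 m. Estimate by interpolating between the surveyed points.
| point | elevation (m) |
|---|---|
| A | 1760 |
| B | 1680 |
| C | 1830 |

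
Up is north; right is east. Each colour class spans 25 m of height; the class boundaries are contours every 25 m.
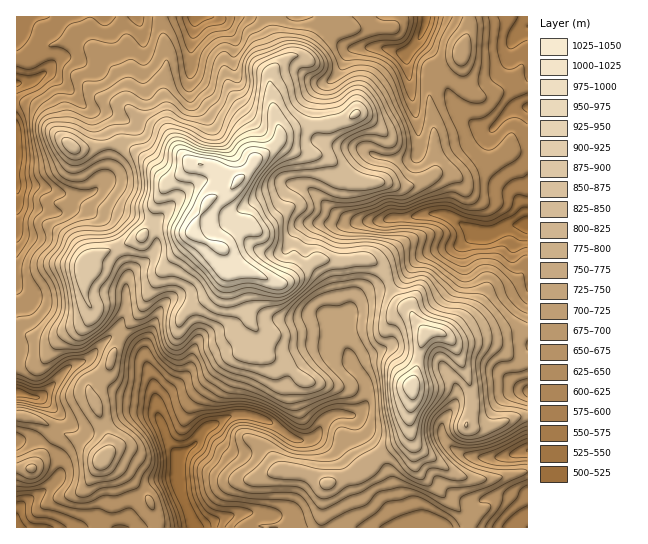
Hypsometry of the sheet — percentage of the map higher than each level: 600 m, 92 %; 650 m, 78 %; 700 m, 59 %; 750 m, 41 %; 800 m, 29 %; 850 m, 18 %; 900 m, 9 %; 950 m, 5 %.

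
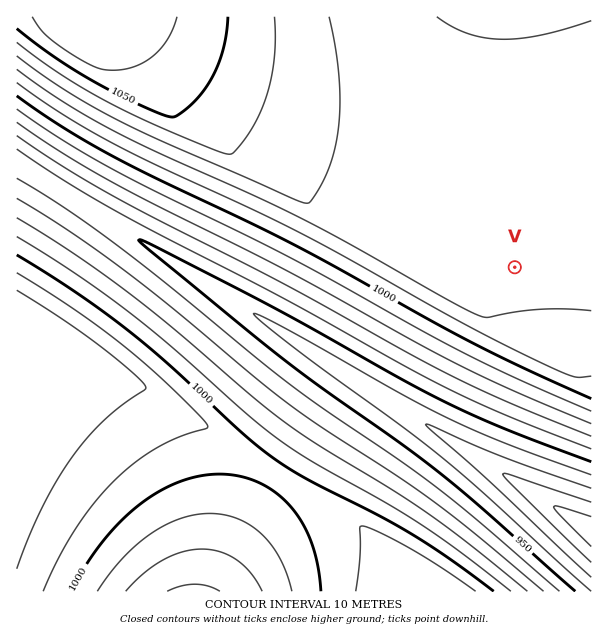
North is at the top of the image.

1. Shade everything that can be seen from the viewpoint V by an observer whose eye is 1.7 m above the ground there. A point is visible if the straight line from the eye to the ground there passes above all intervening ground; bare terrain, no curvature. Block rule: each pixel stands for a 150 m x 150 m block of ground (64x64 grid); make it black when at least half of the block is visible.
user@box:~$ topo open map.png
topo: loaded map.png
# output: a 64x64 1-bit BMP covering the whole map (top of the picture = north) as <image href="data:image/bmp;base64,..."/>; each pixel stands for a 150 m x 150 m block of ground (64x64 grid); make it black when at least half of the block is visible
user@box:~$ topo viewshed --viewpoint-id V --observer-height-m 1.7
<image width="64" height="64" href="data:image/bmp;base64,Qk0+AgAAAAAAAD4AAAAoAAAAQAAAAEAAAAABAAEAAAAAAAACAAATCwAAEwsAAAIAAAAAAAAA////AAAAAAD/AAAAAf/8AP8AAAAB//gA/4AAAAH/4AD/gAAAAf/AAP/AAAAB/wAA/8AAAAH8AAD/4AAAAfAAAP/gAAAHwAAA//AAAA8AAAD/8AAAHAAAAP/4AABgAAAA//wAAIAAAAD//gAAAAAAAP//AAAAAAAA//+AAAAAAAD//8AAAAAAAP//4AAAAAAA///gAAAAAAD///gAAAAAAP//8AAAAAAA///gAAAAAAD//8AAAAAAAP//gAAAAAAA//8AAAAAAAD//AAAAAAAAD/4AAAAAAAAD/AAAAAAAAADwAAAAAAAAAeAAAAAAAAAHgAAAAAAA4A8AAAAAAAP//AAAAAAAB//wAAAAAAAf/8AAAAAAAH//wAAAAAAA///AAAAAAAP//8AAAAAAB///wAAAAAAf///AAAAAAD///8AAAAAA////wAAAAAP////AAAAAB////8AAAAAf////wAAAAD/////AAAAA///4AcAAAAP//+AAAAAAB///wAAAAAAf//+AAAAAAH///4AAAAAA////AAAAAAP///4AAAAAB////gAAAAAf///8AAAAAD////wAAAAA////+AAAAAH////4AAAAA/////AAAAAH////8AAAAAf////wAAAAB////+AAAAAH////4AAAAAP////AAAAAA////8AAAAAD////wAAAA=="/>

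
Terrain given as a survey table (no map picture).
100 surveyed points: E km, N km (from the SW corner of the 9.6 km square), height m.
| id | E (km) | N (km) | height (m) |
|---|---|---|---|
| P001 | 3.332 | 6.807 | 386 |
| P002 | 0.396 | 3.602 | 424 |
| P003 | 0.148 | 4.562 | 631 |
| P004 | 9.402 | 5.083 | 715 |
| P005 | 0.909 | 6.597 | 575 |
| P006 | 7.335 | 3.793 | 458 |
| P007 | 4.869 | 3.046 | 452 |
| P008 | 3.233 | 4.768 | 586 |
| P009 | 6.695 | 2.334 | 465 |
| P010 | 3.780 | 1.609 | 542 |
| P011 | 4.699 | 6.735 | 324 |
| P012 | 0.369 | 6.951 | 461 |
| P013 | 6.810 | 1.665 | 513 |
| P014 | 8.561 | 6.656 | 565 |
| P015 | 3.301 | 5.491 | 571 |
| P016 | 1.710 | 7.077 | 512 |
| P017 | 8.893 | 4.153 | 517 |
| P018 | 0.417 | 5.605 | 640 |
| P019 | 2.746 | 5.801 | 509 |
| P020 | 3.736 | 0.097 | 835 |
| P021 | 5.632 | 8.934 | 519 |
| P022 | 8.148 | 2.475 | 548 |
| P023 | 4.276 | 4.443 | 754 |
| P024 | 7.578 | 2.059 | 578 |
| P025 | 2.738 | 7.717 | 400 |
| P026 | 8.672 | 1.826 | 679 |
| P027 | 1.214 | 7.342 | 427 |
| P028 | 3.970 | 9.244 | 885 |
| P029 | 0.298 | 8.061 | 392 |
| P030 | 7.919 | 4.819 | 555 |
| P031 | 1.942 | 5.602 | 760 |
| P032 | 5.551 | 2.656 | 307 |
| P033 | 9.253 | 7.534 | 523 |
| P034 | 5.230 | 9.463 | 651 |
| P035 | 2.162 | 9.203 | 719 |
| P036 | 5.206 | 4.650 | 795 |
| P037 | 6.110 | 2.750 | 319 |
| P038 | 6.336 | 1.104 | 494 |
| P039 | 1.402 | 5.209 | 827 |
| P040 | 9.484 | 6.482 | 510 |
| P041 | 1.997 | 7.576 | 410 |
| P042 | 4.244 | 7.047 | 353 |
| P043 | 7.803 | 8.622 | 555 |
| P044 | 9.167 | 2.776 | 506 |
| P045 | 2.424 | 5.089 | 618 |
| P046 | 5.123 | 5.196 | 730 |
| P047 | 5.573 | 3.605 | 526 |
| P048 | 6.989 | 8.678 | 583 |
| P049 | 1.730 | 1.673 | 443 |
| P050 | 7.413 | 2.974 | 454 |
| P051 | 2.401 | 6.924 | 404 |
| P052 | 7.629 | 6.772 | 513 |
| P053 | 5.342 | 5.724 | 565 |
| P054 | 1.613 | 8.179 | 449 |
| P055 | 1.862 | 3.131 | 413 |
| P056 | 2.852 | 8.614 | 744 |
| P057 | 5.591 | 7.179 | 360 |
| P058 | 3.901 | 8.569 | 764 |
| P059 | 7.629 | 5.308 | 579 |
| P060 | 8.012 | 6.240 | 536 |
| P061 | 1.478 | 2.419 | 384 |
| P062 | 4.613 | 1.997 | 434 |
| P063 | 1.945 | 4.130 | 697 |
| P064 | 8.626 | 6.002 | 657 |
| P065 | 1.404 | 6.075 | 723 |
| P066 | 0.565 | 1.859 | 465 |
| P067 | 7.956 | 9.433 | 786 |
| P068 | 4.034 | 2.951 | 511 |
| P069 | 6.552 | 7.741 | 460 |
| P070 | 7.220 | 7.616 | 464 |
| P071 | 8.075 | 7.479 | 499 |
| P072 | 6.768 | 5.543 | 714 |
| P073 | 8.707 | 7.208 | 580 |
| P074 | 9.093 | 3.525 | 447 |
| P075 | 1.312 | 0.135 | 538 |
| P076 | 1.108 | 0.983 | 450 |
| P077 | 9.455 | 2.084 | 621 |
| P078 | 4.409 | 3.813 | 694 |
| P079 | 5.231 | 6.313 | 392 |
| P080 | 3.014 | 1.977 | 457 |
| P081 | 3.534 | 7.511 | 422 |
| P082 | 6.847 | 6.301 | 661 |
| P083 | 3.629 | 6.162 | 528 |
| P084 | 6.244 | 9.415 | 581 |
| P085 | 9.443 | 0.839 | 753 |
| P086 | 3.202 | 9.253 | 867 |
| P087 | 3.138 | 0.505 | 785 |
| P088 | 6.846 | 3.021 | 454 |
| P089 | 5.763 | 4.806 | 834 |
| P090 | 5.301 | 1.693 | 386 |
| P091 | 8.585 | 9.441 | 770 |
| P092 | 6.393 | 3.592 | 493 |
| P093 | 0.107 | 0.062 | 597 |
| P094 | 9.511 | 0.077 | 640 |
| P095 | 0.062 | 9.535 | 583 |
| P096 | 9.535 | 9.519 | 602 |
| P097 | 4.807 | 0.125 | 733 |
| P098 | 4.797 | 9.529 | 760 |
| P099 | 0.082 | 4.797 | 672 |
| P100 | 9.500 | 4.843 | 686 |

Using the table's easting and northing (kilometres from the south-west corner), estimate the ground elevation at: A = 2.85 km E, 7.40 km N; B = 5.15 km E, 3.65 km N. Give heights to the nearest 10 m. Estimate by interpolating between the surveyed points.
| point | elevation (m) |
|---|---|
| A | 340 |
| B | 580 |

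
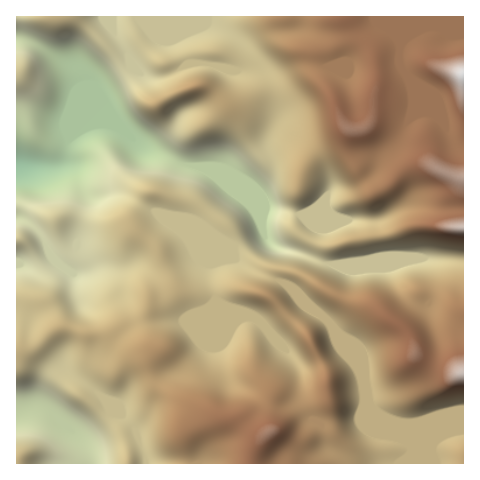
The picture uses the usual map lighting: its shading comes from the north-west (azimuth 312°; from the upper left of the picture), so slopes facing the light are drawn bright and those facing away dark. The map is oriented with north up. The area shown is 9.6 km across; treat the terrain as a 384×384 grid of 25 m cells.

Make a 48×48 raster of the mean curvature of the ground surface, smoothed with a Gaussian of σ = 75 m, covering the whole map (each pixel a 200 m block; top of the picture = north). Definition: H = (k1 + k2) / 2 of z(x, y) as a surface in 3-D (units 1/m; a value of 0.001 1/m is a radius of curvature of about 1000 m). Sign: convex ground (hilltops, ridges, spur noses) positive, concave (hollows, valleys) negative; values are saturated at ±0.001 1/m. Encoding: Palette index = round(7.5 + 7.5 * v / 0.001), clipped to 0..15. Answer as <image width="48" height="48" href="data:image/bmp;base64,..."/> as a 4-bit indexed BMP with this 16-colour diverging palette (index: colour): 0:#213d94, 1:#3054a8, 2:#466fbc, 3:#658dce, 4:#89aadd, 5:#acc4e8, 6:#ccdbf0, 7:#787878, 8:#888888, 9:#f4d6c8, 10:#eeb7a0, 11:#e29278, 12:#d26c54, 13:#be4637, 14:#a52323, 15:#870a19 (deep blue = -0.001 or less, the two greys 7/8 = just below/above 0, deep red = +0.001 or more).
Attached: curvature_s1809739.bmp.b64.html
<image width="48" height="48" href="data:image/bmp;base64,Qk32BAAAAAAAAHYAAAAoAAAAMAAAADAAAAABAAQAAAAAAIAEAAATCwAAEwsAABAAAAAAAAAAlD0hAKhUMAC8b0YAzo1lAN2qiQDoxKwA8NvMAHh4eACIiIgAyNb0AKC37gB4kuIAVGzSADdGvgAjI6UAGQqHAOlmeIdUfsQ0RmREWKlkaHeIeIdmd3d1av66mHZEjJNHmpVWaJqWV3dVeZiJmHd3nImXZmVFm2NazKhmVorKh5lnqpZnd3d2aFVmZlRIumNZy6qYd4nP6Xl5yDR3d3d3ZVZ3ZTSLp1VXupmauoesyEVYpCd3ZVV3d2d2Q0jKdmhWqYirvLh3ZmZrxSd1VmMSRWZUNr63ZWhmmZq6iJdnVXef2EZoq8p0EFQ0fPpVVFmZu6mWM0WKp2aupkZXeKu8tYZYu4VXpkiph3d1M1iruVbPtjVGd3eM/dp5l1aKuFiWRWd2VquqlxPPxkVJuodoz8lmZniZmIqXZoh3aMyYcwPNg1RK3bl3rLqFVYl2eZqqqXZVV7yVMBr4FHJJu9uGmLq4Q3hneJq82mRmRqtzMH/zJ2FXictkd5abhpuZh4q7uEZ3ZapEJN+xVSR3eclFdoV7zNyqmGd2ZFd3dodDWv9yRGeavcdGhoZounVYqXdlRHd3d2Ulz7USR4m964VHiHd4liNXh2modmZ3djE6+hIUiqvdplRHqpqrpUaIdWqomYh2VWnf0zFs7d7sdGdoubu7lmiJhnuXmqmHnP/+Uhf/+r3aaNypp5dnhUZ4h4p3mYdnm7liE4/9gzd1a+uZmERnZEVWZmdol2Zmd0JZ3/2EAAAAFXZnhzWWVodmZlV6hmZ2ZVr/23EAE1ZnUyESIkqEaYd3iGablmd3d61yAAFphDIRERAAAe1UmGZ4iYmrhnd3eMYAFJ3v//2oZUI1Z/kXp1ZoiaqYZnd3fLMDrvpDjv/+7bq9/2JLuGeJqrp1Z3dozqIm75RlISVEr////za+65mbzLhVZmac3GJEqld3QAIQJ5iHZrzLu5ZWmpU1Z4rLlSZQSFNlipuUJERVQ8l2eGQzNGmrzM23MmdBn/gzi8/6dVV5iGVWaHaHZ6/+y7uDN3UUr/tgFHu8x0RWeVVmeHeYm7u5dnY0d1JWfNpxGLdZyWaKu1VVVVV4u4VWUyNXdTaoasphXNhXmprduURWZVZ6yEJFMzRFQ2u3abpknKhmeJu5ZVeJh4mspTRDRnZEJJuGeIhmqmZmZniHVXq5h3iZdVQ0i8l1WLlWh3ZYuoh2ZniXVounZ3ZmVkI3ms7Kiqhmh2Vq3cynZomWWIqGZ3d3dCSLdYzKmqh2d2Vr6oqodmh2WYh2Z3d3Ykr/UCaJqpl2ZlRs11iod3d3SmeIZnd3M5//kxJpupl2ZkNtx1iod3d2TImpZnd1Jc7M7smaqZmHdUWutmmoh3dzTMuoZndjSccjjv/7h4iHZWrcdVm5hnZDbOyXZnZDfJQiI4y1NFdlRqy3VUi5dmV4vu2WVmU1u3SMpCIiVndTR5hmdki4VnrMzcxzRUNa2Fe9uYd4mYY0iqmXZVmoZoqoeHUSQySupXqFV5vMqFRZzcupl4mYd3hlVSEmhTnrZqpmZlZ3ZUWKmHdmeJmHd3d2ZTWMyq22V6d3d3ZmZWeYZVVmeId3d3d3d77/7tlFaJd3d3d3d5q8uneaupZ3d3d3dw=="/>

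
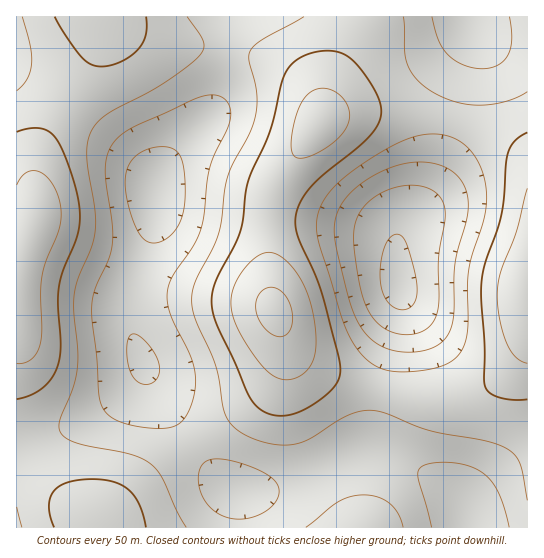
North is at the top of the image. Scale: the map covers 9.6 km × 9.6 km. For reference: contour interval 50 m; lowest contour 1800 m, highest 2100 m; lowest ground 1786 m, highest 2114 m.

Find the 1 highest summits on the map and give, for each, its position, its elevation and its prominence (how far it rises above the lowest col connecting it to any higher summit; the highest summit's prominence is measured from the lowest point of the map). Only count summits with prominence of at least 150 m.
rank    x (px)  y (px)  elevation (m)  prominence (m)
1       274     311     2114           328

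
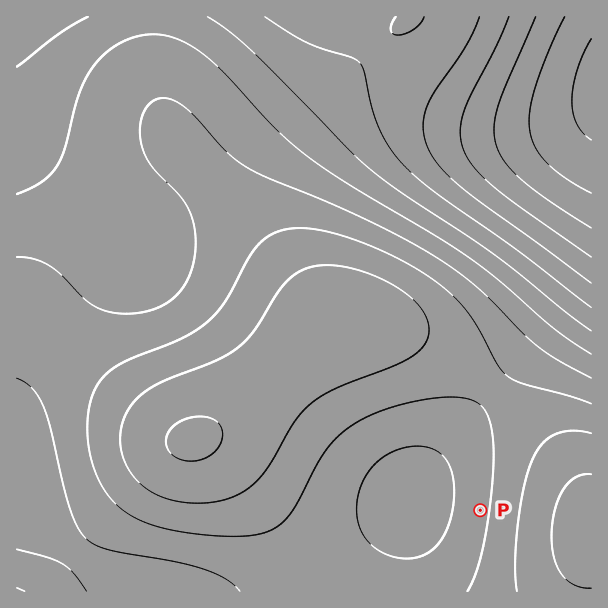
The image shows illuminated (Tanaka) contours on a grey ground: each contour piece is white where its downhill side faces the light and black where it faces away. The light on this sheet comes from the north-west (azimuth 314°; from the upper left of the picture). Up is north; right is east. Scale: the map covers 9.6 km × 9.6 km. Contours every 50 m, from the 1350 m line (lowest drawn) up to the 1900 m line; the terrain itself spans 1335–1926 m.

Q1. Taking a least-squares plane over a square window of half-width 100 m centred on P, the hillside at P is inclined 5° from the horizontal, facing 278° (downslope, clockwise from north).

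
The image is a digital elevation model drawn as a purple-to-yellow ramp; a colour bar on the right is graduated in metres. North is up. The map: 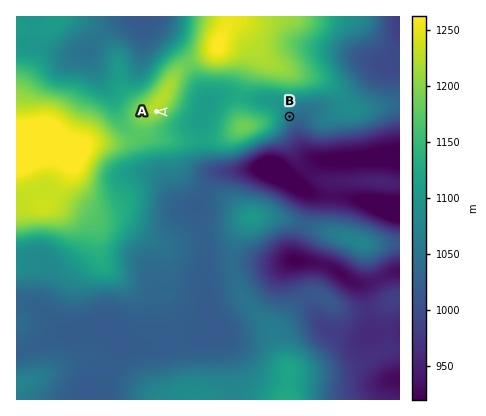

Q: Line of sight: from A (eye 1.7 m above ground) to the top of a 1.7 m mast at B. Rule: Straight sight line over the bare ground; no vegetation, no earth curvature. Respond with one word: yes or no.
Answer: no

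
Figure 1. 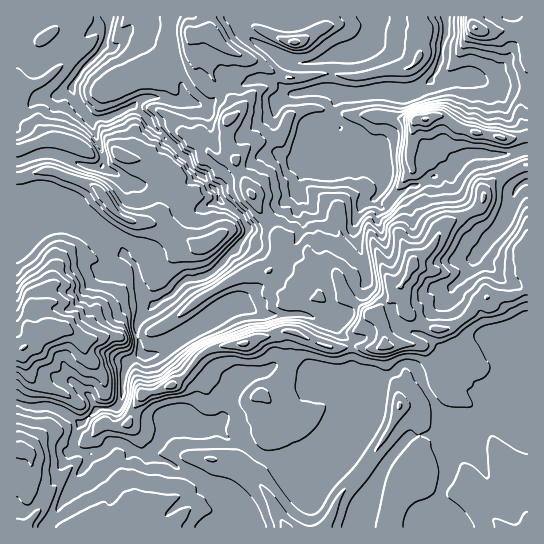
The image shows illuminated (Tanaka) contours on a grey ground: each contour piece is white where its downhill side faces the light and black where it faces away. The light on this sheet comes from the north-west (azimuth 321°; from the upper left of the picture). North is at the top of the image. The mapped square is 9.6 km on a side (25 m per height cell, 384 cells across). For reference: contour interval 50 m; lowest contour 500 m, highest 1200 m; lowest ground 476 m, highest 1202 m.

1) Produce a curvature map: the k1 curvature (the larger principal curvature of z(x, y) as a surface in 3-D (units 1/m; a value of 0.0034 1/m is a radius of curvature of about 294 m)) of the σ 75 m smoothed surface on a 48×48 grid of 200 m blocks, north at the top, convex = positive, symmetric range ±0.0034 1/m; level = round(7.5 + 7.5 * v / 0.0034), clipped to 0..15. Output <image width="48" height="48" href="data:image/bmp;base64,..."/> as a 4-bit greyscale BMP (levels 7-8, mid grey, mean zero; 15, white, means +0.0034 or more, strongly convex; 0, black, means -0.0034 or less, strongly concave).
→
<image width="48" height="48" href="data:image/bmp;base64,Qk32BAAAAAAAAHYAAAAoAAAAMAAAADAAAAABAAQAAAAAAIAEAAATCwAAEwsAABAAAAAAAAAAAAAAABEREQAiIiIAMzMzAERERABVVVUAZmZmAHd3dwCIiIgAmZmZAKqqqgC7u7sAzMzMAN3d3QDu7u4A////AJt5qpiIiIiad3iId7uYrHd4mXd3d3eZiIm4eJmJh4iJqZmHedh2fZeIiXd3d4mYeImpiIiImZmYmYd3e7d3erd4iYeIiImHiJqKiIeIiIiJl4d3m4d3iMl3iYiIiIh3iJuJqIh4iIiIiIh5uYd3iIyYiZiIeIh4iIuYqomJmYl4iJmamIiIh3jIiJiIiIh4iIqoi4iaiGiazMuZeIiHd4ebeIiIiIeIh6qYd7mJeYiZmIiYiYiIh4eMqIiId4iIh6mpmcx3m5iId4iImZiIiIh42HiIh4iId5iauH7v2oiHiHeIiJmYiIiHrHiIiIiId5iJiarJ+meHiId4iJiIiIiHfpiHiIiHeIh3jti3v3d3eJiJmZd4iIiHjMmIiIh3eIms64n6f/6qmYiKuod3iIiHjKiIiId3eIu6iIn5n67+iIiImZiHeIeHiYiIiIiIiJt4iJzYrGavyHd3h4l3eIeHiIeIiIiIiKmJeK6XeWd5+3d4mHiHeIeImHeYeIiIiLqnaMqHt4iIv/27p2iIrtve25vHeIh4iJu6m83e+aiIic///am//bqZ3Ny5iYd3iImbzKm9ucyXiHeJvv/7h3ynx4e+6nd4eJmKqnmIt4rsiHiIdomYh2fcqJupnseIh5qJipqYqHeN6HeHeJqJmHjeqLl3eNu5hpuKqXmpmIh4z6d3eJqpma14yceId5y8y5uqqXeIp5qImv+XiYiIiLhlvLhneIqpmnmrqYZ4qImnd3z9qYiJibiH6tqKuYqYmXebp3iJmIipmYeby5iYipiJ572rmHeIqWebuYmHeIiJq5h4ibiJiYiMt7zJd3eJqXiKqpiIiHd4vdl4iLmKiImfmcjNmHiJuniImIeIiYiqmM7JmqmZmLiujbedp4eHjYiIiIiJ7rqXd4vIjKmYmce7raeb24iXfXiIiIivyamIiKqY3Ih4iciaeriZreyYjIh3d4n6Z4mImYeK6Xh3mrl3iKqIh5+4i4d3d4/oh3iZq4mtyYh7uauoi5ioh47IecmIz/2oiIiaqJmcmpmZh4iYeemXiKzbh63/2od4mYi8l6m6iZd3h4iIdtyYeJmM/YiZiKydyqvIjLnJeJd3iIiIeNmZl4h3jOuInPy+maqYu5mrmIl3iIeHiNp4iHd5mHvN3KjampiMyouIqrqHh4iIdrx3ib7//XmpmYiprHjMmZ2YiK13iHh5d66nv/65iomXmHmHrIzah33Zh46omaze7///+nhoiqiXmIuoiO2Xh3q9h3q8uamamImbuHh3iqeHiKurqIiYeIqbyHd4iHiIh3eIqHh3iqmpeKqqu6qYipl4q5mYd4mHeIiHiHd3e5ebmJqpmZmIqYiIes7u3N3u27qIqHd3e4d4uoiqiImIuIiL3Id4iHd4mr2oqnd3i4iIi7iImImJt4rtqHmph3h3d4vJjXeJi4iYiKt5mHiJyb2Hid/9h3iId4q4jMmqioiJiIqLiHiLy8l4vsmc2piIiIm5eO/buod4iJl6qIiKmbd5mHd3mqiHh4q4iPuIeQ=="/>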